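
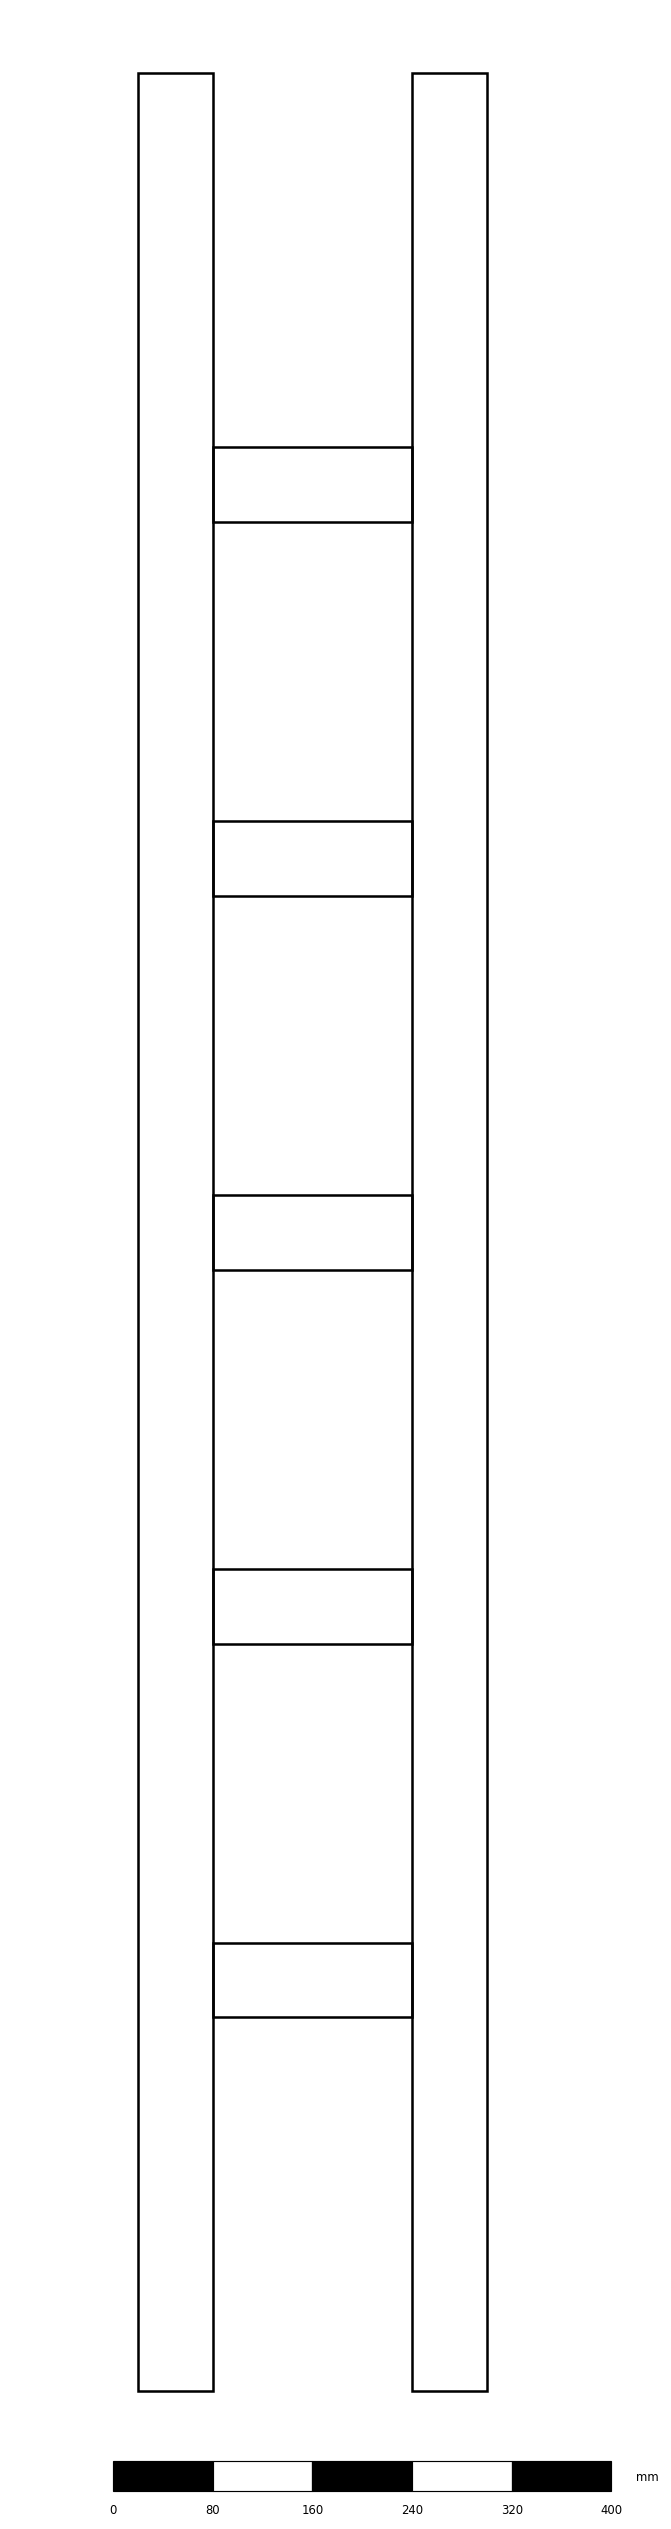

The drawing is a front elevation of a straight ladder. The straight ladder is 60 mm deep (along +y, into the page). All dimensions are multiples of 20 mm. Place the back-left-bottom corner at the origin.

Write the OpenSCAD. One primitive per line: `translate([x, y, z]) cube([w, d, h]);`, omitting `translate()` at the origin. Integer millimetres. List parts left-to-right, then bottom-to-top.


cube([60, 60, 1860]);
translate([60, 0, 300]) cube([160, 60, 60]);
translate([60, 0, 600]) cube([160, 60, 60]);
translate([60, 0, 900]) cube([160, 60, 60]);
translate([60, 0, 1200]) cube([160, 60, 60]);
translate([60, 0, 1500]) cube([160, 60, 60]);
translate([220, 0, 0]) cube([60, 60, 1860]);


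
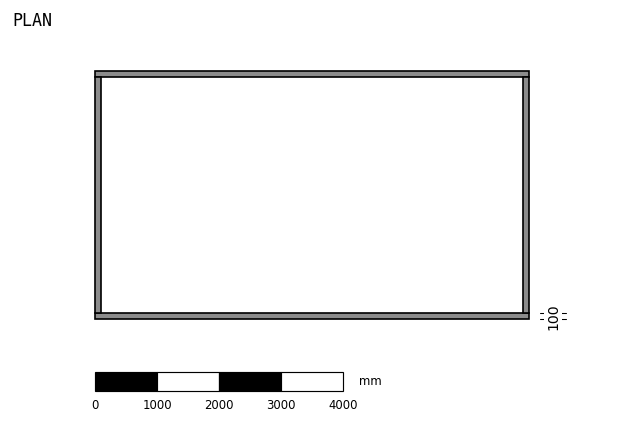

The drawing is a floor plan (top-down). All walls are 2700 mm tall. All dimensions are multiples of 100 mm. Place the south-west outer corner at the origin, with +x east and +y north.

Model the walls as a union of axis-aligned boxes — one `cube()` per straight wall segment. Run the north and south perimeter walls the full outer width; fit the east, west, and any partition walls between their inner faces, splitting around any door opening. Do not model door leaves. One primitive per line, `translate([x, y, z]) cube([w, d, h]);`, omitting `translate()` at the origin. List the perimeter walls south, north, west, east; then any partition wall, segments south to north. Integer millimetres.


cube([7000, 100, 2700]);
translate([0, 3900, 0]) cube([7000, 100, 2700]);
translate([0, 100, 0]) cube([100, 3800, 2700]);
translate([6900, 100, 0]) cube([100, 3800, 2700]);


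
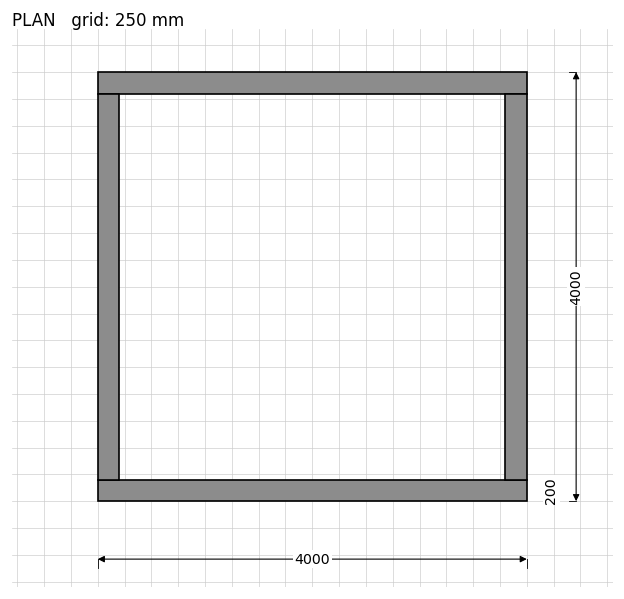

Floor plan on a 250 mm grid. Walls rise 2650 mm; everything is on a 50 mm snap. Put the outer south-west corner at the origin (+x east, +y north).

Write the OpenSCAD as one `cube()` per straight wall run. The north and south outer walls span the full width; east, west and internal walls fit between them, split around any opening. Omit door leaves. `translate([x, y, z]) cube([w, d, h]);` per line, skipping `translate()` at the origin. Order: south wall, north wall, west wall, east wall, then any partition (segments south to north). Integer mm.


cube([4000, 200, 2650]);
translate([0, 3800, 0]) cube([4000, 200, 2650]);
translate([0, 200, 0]) cube([200, 3600, 2650]);
translate([3800, 200, 0]) cube([200, 3600, 2650]);


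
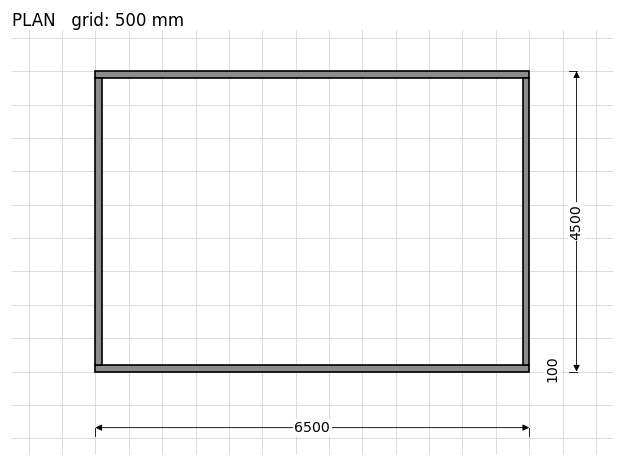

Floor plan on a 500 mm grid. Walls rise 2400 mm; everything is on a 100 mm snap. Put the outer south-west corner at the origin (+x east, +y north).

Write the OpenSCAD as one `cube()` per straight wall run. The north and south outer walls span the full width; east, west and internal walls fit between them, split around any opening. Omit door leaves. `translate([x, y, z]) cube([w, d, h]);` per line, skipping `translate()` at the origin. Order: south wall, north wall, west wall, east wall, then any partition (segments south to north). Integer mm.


cube([6500, 100, 2400]);
translate([0, 4400, 0]) cube([6500, 100, 2400]);
translate([0, 100, 0]) cube([100, 4300, 2400]);
translate([6400, 100, 0]) cube([100, 4300, 2400]);


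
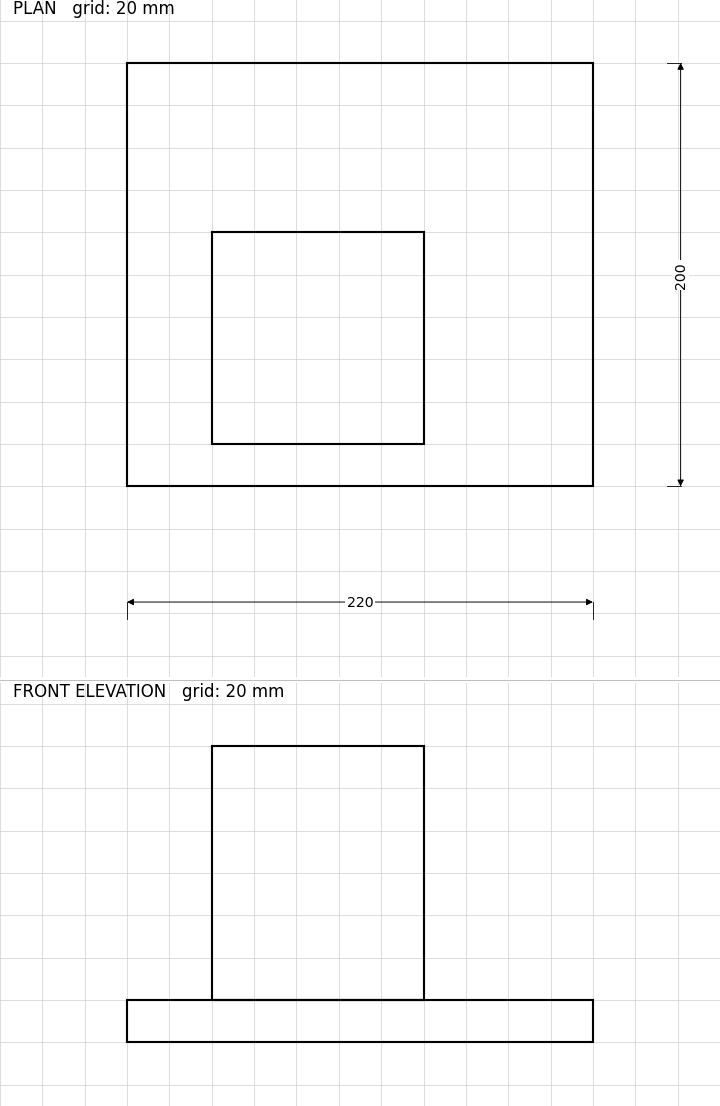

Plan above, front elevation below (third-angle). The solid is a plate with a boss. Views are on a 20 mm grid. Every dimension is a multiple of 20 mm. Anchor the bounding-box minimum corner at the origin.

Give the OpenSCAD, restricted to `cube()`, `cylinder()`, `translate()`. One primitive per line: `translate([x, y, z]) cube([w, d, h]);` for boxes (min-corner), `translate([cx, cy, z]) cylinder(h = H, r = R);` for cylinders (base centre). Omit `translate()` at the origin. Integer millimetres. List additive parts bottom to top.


cube([220, 200, 20]);
translate([40, 20, 20]) cube([100, 100, 120]);


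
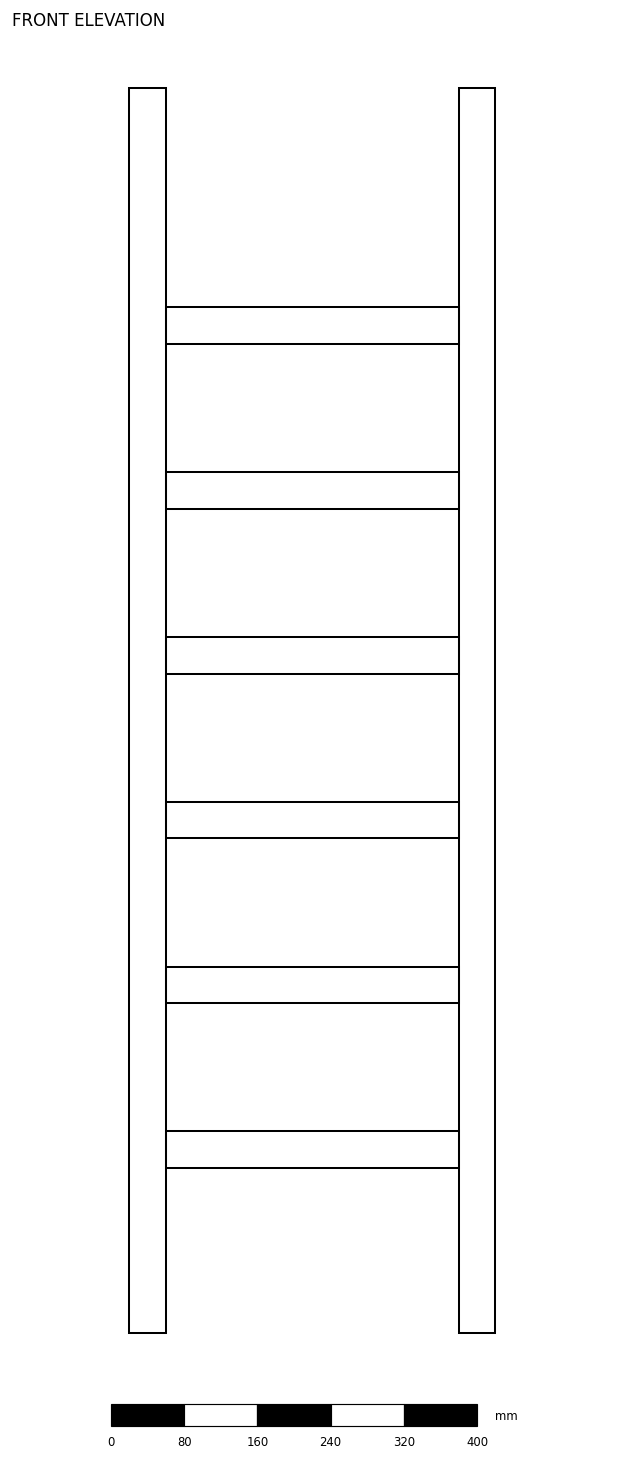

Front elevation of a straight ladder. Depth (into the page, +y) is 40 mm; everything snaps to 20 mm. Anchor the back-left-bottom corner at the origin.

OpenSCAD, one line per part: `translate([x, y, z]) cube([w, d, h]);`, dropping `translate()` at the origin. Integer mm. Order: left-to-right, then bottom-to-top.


cube([40, 40, 1360]);
translate([40, 0, 180]) cube([320, 40, 40]);
translate([40, 0, 360]) cube([320, 40, 40]);
translate([40, 0, 540]) cube([320, 40, 40]);
translate([40, 0, 720]) cube([320, 40, 40]);
translate([40, 0, 900]) cube([320, 40, 40]);
translate([40, 0, 1080]) cube([320, 40, 40]);
translate([360, 0, 0]) cube([40, 40, 1360]);


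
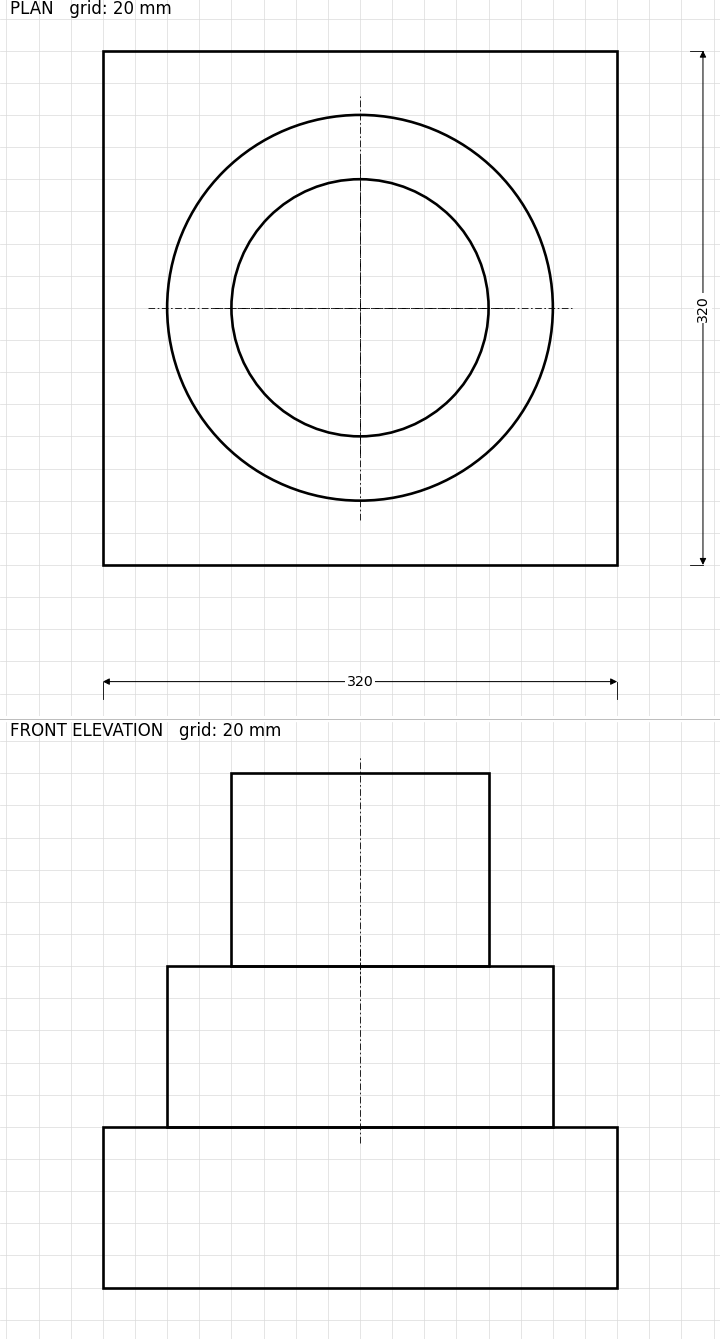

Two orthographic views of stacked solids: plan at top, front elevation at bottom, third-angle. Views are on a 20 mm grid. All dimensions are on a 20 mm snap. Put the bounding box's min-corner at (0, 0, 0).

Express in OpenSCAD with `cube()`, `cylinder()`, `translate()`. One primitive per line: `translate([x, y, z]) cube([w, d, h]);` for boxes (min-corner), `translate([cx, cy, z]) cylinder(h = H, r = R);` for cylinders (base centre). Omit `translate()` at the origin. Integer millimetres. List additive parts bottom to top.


cube([320, 320, 100]);
translate([160, 160, 100]) cylinder(h = 100, r = 120);
translate([160, 160, 200]) cylinder(h = 120, r = 80);


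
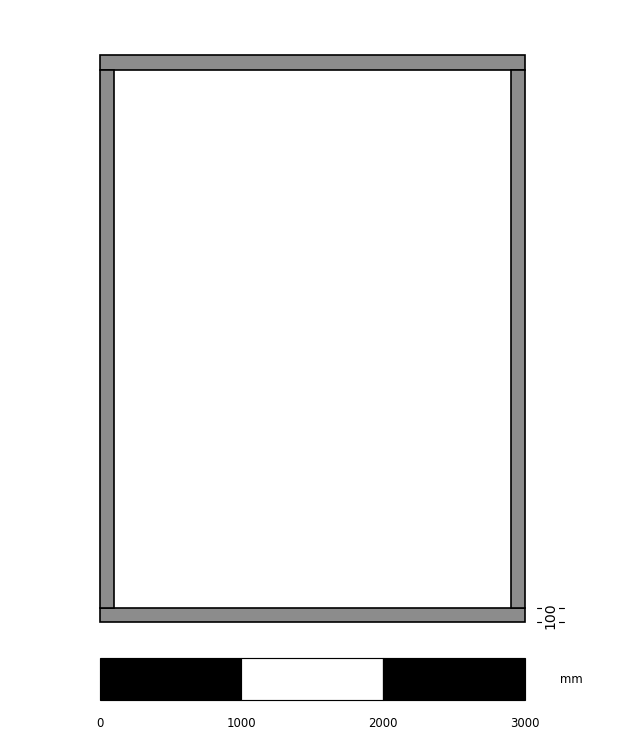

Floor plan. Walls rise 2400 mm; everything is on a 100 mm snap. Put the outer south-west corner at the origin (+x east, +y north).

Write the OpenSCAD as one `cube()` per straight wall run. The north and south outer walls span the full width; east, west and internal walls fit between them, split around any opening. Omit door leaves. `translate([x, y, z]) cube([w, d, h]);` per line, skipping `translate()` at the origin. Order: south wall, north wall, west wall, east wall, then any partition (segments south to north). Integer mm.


cube([3000, 100, 2400]);
translate([0, 3900, 0]) cube([3000, 100, 2400]);
translate([0, 100, 0]) cube([100, 3800, 2400]);
translate([2900, 100, 0]) cube([100, 3800, 2400]);


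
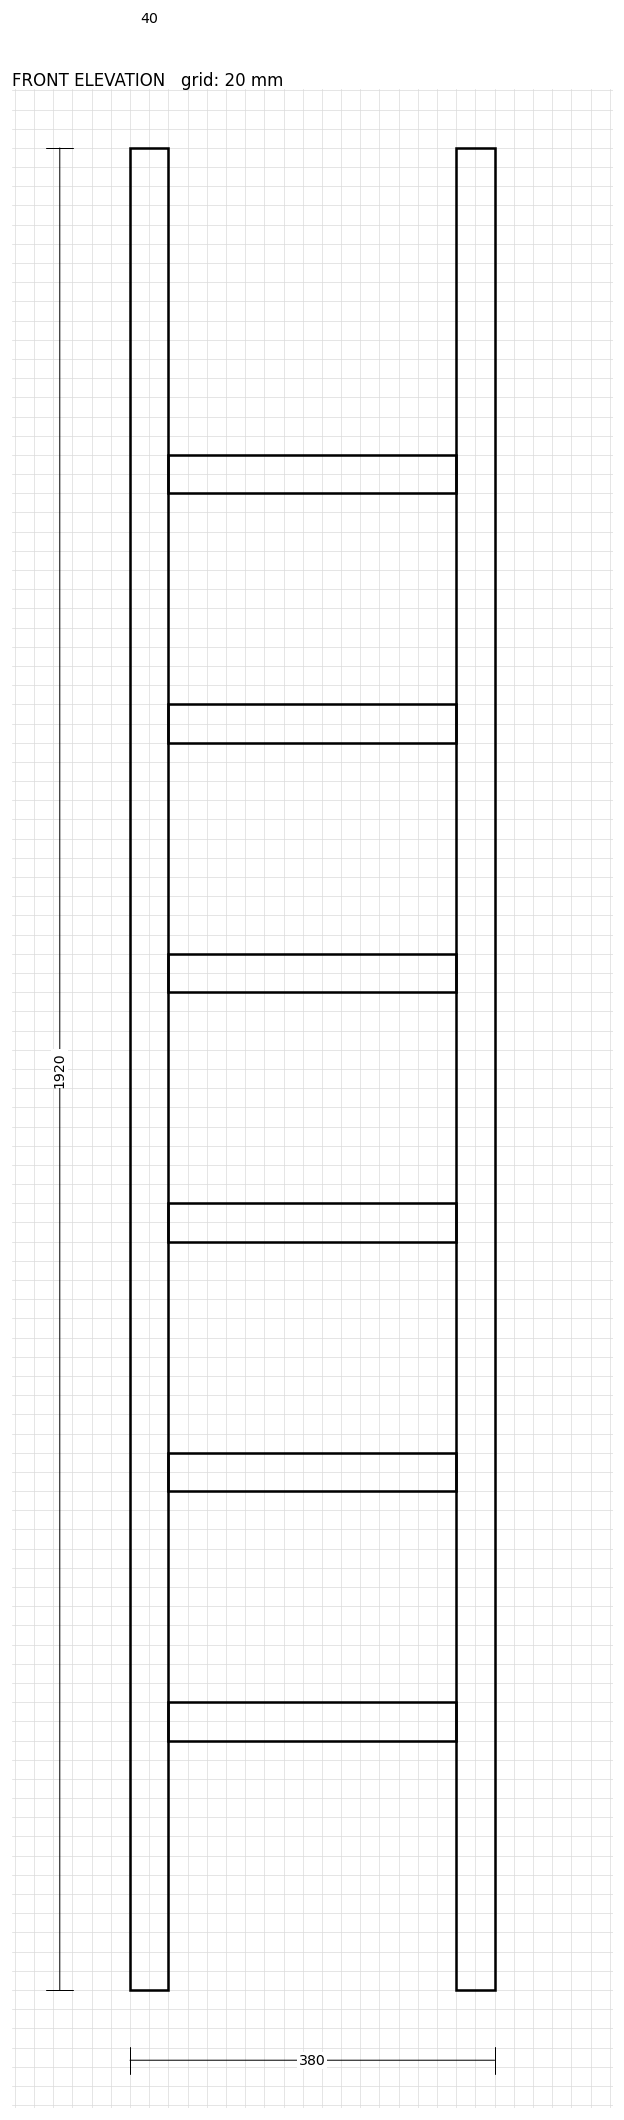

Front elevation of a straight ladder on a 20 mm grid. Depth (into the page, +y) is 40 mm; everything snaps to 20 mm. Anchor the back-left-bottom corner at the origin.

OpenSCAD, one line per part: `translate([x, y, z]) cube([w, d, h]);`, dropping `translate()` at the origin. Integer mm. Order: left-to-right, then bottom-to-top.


cube([40, 40, 1920]);
translate([40, 0, 260]) cube([300, 40, 40]);
translate([40, 0, 520]) cube([300, 40, 40]);
translate([40, 0, 780]) cube([300, 40, 40]);
translate([40, 0, 1040]) cube([300, 40, 40]);
translate([40, 0, 1300]) cube([300, 40, 40]);
translate([40, 0, 1560]) cube([300, 40, 40]);
translate([340, 0, 0]) cube([40, 40, 1920]);


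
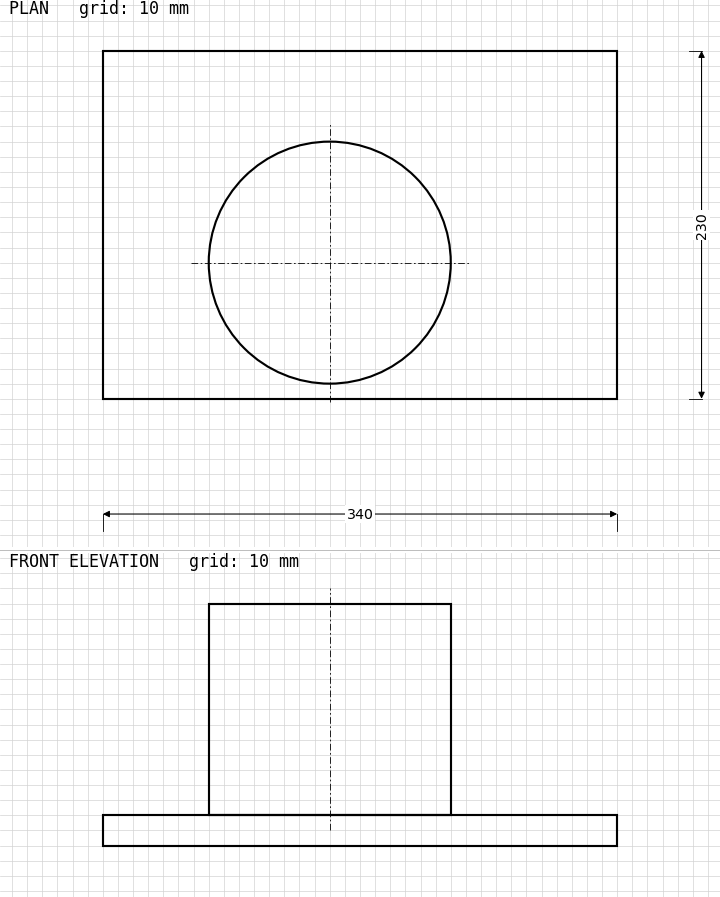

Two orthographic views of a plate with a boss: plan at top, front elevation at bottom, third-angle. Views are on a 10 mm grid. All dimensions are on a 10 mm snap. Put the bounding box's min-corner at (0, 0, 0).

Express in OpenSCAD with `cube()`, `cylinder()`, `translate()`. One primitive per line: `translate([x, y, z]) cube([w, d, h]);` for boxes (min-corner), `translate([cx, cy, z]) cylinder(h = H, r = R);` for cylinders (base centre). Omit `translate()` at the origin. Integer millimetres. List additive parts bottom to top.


cube([340, 230, 20]);
translate([150, 90, 20]) cylinder(h = 140, r = 80);


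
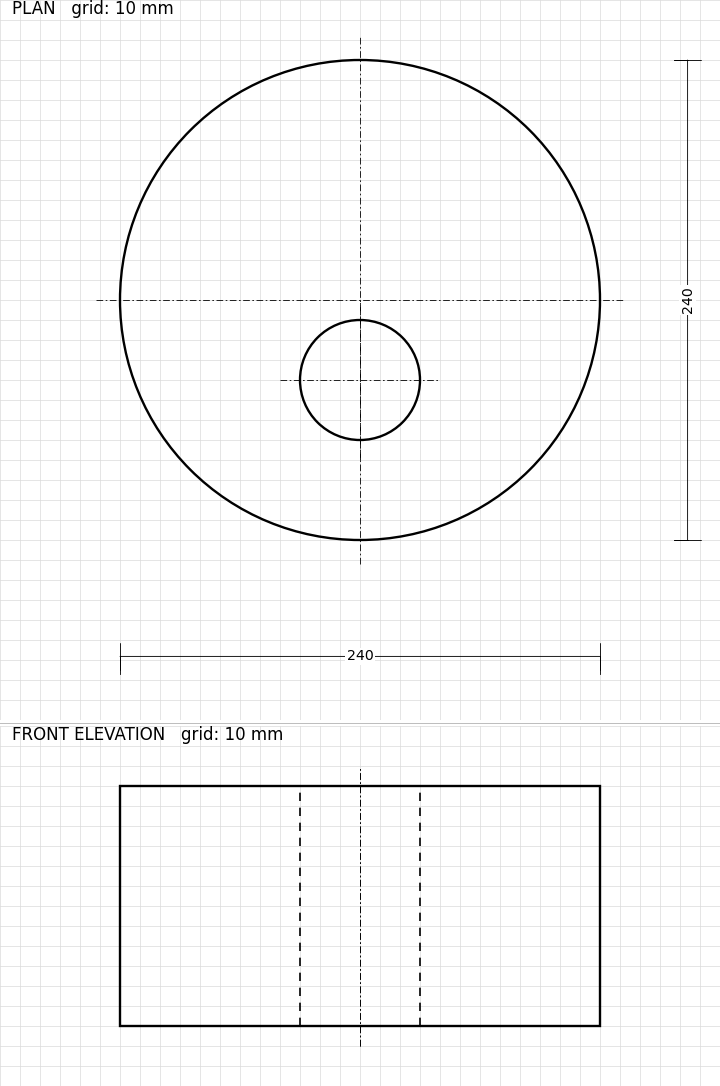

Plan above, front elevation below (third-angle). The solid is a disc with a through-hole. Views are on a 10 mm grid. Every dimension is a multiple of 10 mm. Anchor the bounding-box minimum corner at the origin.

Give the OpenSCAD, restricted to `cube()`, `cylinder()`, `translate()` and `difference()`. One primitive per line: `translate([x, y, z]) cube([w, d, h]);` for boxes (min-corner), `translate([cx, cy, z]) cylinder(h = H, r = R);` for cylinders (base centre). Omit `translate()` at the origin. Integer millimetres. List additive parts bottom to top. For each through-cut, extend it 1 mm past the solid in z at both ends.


difference() {
  translate([120, 120, 0]) cylinder(h = 120, r = 120);
  translate([120, 80, -1]) cylinder(h = 122, r = 30);
}


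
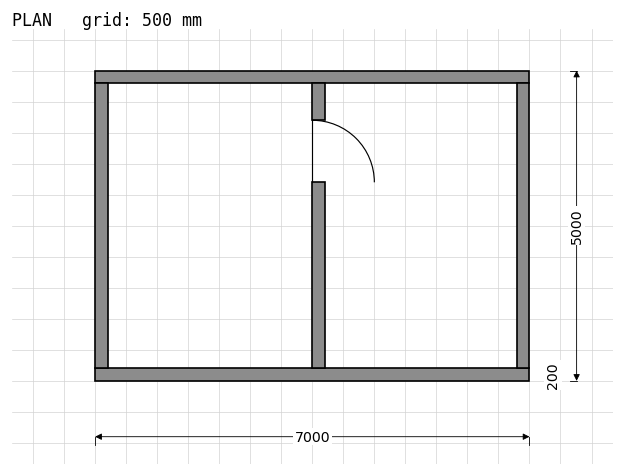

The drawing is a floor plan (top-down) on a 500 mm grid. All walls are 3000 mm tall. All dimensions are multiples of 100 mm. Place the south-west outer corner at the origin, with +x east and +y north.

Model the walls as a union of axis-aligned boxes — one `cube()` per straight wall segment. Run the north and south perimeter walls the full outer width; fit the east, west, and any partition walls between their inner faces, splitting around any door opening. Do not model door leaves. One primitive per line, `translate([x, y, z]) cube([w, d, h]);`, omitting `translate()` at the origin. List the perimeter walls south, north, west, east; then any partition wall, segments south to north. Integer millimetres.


cube([7000, 200, 3000]);
translate([0, 4800, 0]) cube([7000, 200, 3000]);
translate([0, 200, 0]) cube([200, 4600, 3000]);
translate([6800, 200, 0]) cube([200, 4600, 3000]);
translate([3500, 200, 0]) cube([200, 3000, 3000]);
translate([3500, 4200, 0]) cube([200, 600, 3000]);


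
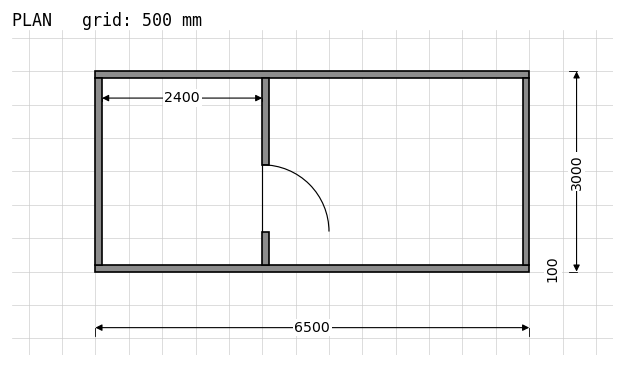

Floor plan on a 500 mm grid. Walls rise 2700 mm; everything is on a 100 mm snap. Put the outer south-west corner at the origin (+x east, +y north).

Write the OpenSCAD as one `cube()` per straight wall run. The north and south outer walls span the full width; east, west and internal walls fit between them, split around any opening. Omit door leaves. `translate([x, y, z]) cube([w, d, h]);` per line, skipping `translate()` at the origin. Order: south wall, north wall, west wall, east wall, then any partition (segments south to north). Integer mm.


cube([6500, 100, 2700]);
translate([0, 2900, 0]) cube([6500, 100, 2700]);
translate([0, 100, 0]) cube([100, 2800, 2700]);
translate([6400, 100, 0]) cube([100, 2800, 2700]);
translate([2500, 100, 0]) cube([100, 500, 2700]);
translate([2500, 1600, 0]) cube([100, 1300, 2700]);


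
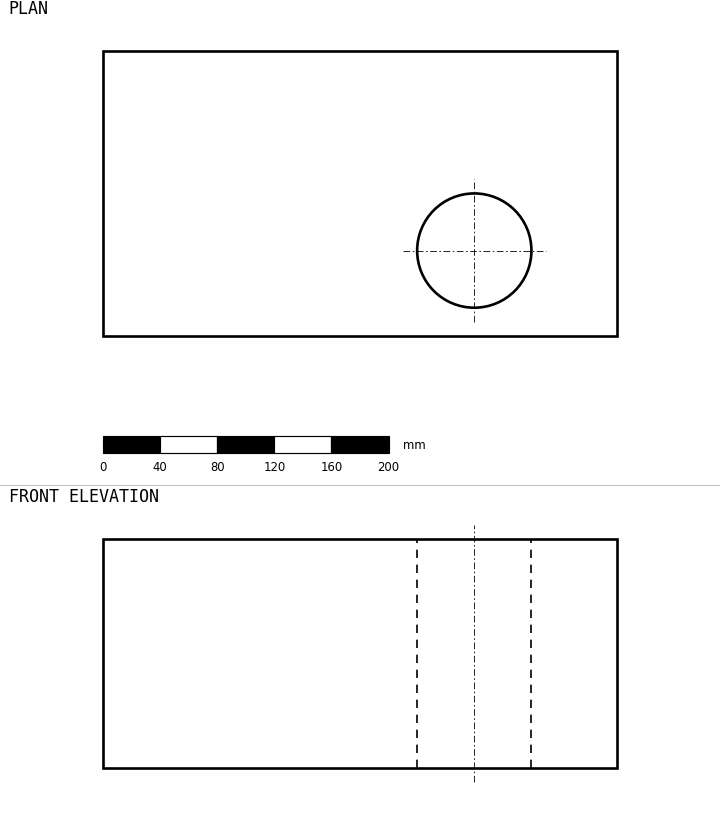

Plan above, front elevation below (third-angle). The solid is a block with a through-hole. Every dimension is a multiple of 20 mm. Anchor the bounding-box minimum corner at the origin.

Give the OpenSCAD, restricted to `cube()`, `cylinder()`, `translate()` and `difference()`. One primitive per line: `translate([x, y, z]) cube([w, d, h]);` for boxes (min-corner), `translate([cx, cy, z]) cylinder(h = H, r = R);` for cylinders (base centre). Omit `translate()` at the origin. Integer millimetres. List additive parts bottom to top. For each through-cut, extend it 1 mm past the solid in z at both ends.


difference() {
  cube([360, 200, 160]);
  translate([260, 60, -1]) cylinder(h = 162, r = 40);
}


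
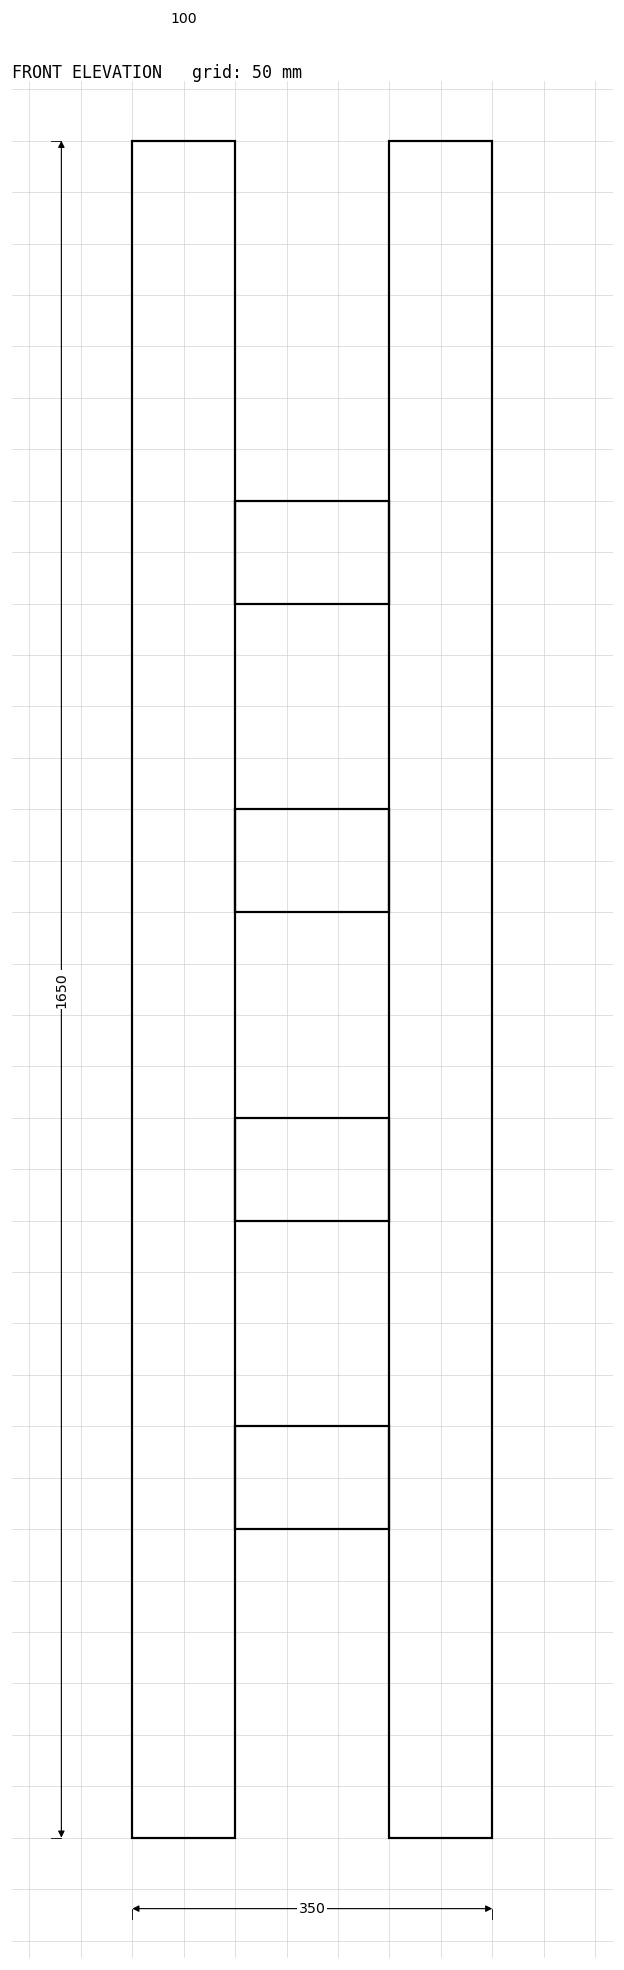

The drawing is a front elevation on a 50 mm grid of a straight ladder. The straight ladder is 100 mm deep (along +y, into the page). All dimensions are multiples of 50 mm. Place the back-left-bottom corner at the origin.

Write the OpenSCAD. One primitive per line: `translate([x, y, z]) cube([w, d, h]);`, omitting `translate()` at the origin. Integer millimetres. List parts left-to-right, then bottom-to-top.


cube([100, 100, 1650]);
translate([100, 0, 300]) cube([150, 100, 100]);
translate([100, 0, 600]) cube([150, 100, 100]);
translate([100, 0, 900]) cube([150, 100, 100]);
translate([100, 0, 1200]) cube([150, 100, 100]);
translate([250, 0, 0]) cube([100, 100, 1650]);


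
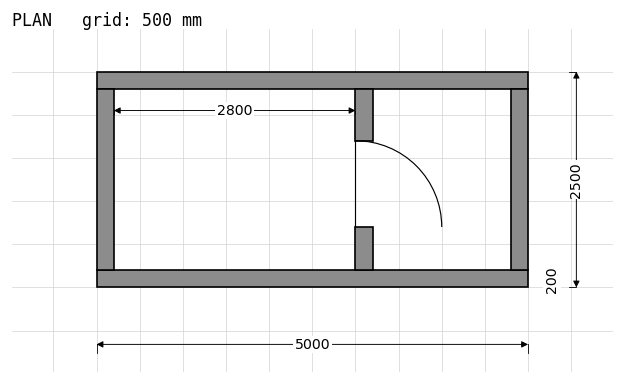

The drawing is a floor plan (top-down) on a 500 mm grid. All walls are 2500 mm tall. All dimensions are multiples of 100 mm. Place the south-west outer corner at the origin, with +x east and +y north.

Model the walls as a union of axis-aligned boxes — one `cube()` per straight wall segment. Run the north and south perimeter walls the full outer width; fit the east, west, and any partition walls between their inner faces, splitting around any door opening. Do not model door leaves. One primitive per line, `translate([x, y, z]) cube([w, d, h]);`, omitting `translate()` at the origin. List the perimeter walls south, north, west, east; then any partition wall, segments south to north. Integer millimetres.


cube([5000, 200, 2500]);
translate([0, 2300, 0]) cube([5000, 200, 2500]);
translate([0, 200, 0]) cube([200, 2100, 2500]);
translate([4800, 200, 0]) cube([200, 2100, 2500]);
translate([3000, 200, 0]) cube([200, 500, 2500]);
translate([3000, 1700, 0]) cube([200, 600, 2500]);


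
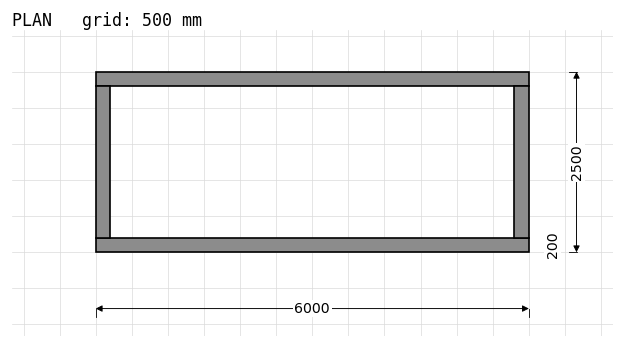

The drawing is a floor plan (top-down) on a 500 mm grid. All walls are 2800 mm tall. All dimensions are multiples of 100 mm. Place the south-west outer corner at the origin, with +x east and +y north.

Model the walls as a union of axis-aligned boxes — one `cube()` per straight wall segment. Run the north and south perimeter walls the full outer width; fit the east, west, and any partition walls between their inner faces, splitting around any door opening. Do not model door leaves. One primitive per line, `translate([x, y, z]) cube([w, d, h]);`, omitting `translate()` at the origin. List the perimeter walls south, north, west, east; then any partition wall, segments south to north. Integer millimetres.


cube([6000, 200, 2800]);
translate([0, 2300, 0]) cube([6000, 200, 2800]);
translate([0, 200, 0]) cube([200, 2100, 2800]);
translate([5800, 200, 0]) cube([200, 2100, 2800]);


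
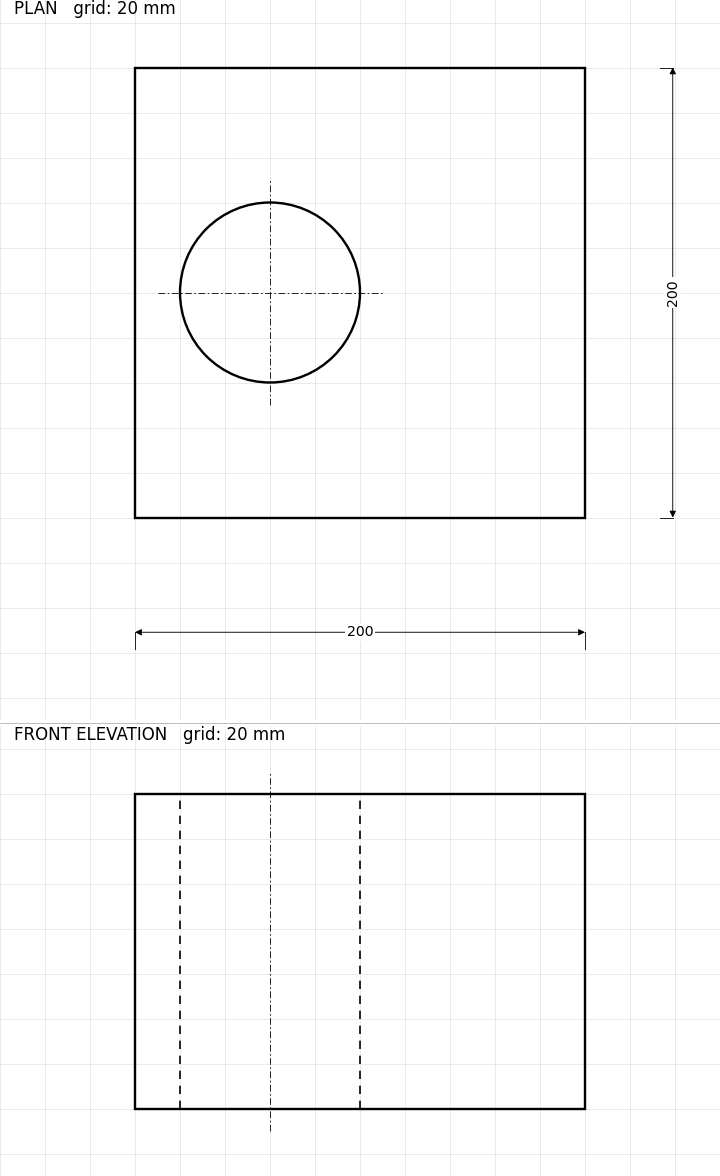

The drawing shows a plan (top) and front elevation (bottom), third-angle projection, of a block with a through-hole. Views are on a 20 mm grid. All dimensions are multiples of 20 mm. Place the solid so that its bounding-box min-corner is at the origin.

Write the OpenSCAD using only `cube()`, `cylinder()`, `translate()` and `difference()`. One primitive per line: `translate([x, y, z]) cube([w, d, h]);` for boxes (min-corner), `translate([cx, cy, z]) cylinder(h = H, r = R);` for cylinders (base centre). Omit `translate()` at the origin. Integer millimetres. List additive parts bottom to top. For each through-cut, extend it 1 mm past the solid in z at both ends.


difference() {
  cube([200, 200, 140]);
  translate([60, 100, -1]) cylinder(h = 142, r = 40);
}


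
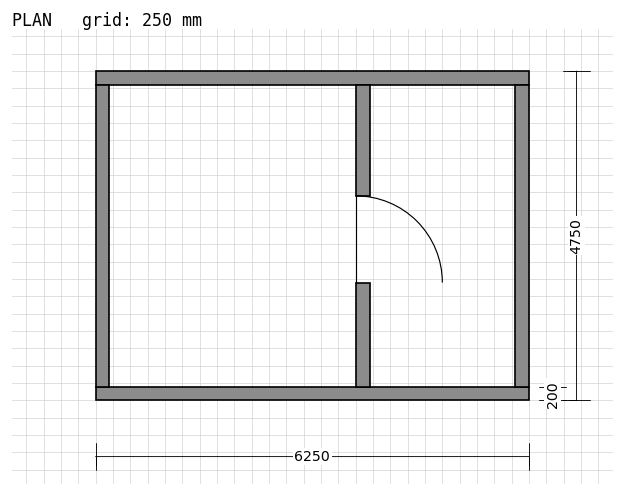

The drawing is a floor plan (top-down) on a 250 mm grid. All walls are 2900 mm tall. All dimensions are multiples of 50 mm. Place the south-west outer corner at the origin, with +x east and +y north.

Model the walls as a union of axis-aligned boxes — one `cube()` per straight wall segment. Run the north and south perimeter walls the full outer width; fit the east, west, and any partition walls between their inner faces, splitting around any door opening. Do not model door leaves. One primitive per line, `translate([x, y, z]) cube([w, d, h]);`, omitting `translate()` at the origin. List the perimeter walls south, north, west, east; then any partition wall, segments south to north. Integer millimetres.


cube([6250, 200, 2900]);
translate([0, 4550, 0]) cube([6250, 200, 2900]);
translate([0, 200, 0]) cube([200, 4350, 2900]);
translate([6050, 200, 0]) cube([200, 4350, 2900]);
translate([3750, 200, 0]) cube([200, 1500, 2900]);
translate([3750, 2950, 0]) cube([200, 1600, 2900]);


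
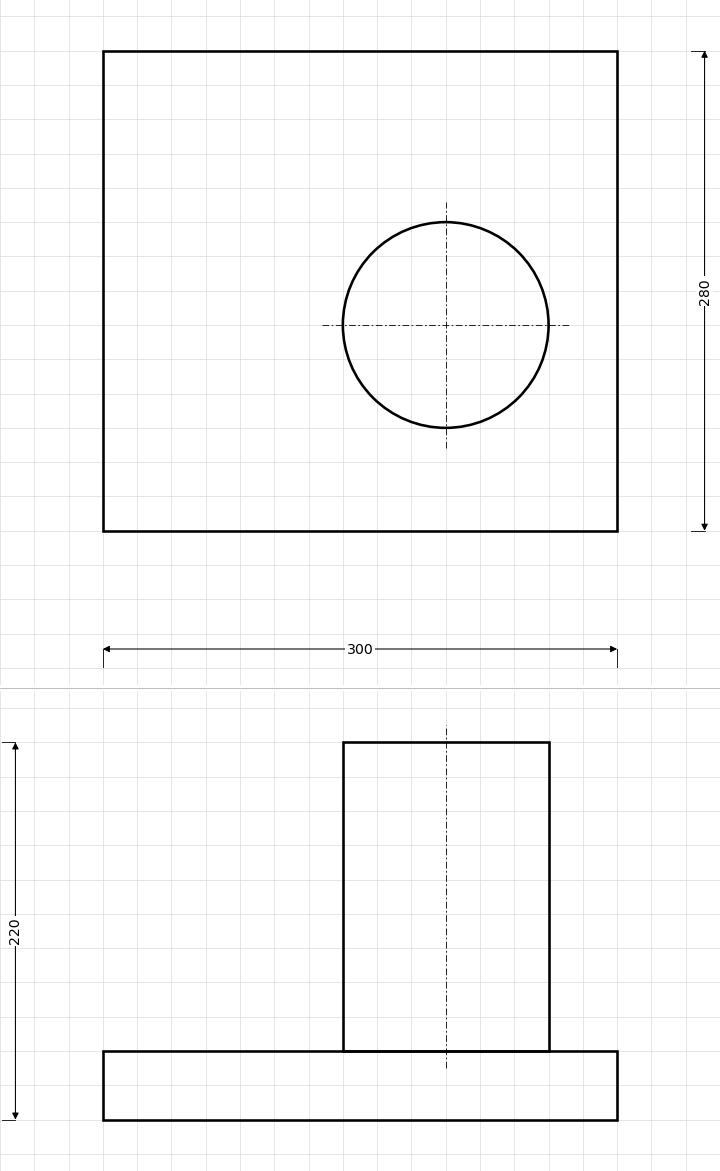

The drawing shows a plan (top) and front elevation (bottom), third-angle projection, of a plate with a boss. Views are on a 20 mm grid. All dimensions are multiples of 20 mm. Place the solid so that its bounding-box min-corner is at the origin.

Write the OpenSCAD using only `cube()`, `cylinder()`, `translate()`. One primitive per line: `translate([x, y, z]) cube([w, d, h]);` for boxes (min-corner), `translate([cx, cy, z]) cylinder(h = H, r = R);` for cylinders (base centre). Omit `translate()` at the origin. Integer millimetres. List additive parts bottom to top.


cube([300, 280, 40]);
translate([200, 120, 40]) cylinder(h = 180, r = 60);


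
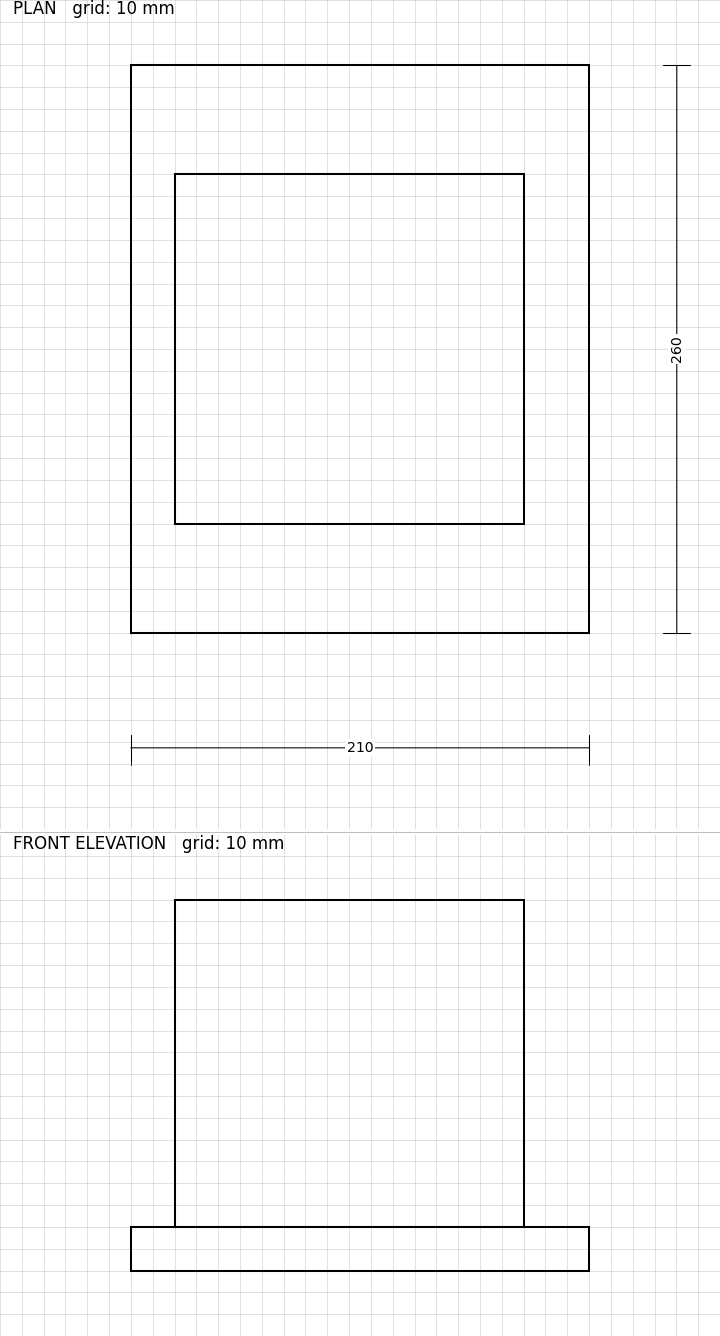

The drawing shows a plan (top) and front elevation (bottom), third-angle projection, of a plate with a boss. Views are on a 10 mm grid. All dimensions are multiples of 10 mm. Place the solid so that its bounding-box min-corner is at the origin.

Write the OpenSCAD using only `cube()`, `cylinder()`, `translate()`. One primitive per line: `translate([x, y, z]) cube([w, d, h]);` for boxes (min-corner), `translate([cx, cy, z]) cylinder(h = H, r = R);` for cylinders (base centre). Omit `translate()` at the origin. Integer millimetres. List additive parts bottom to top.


cube([210, 260, 20]);
translate([20, 50, 20]) cube([160, 160, 150]);


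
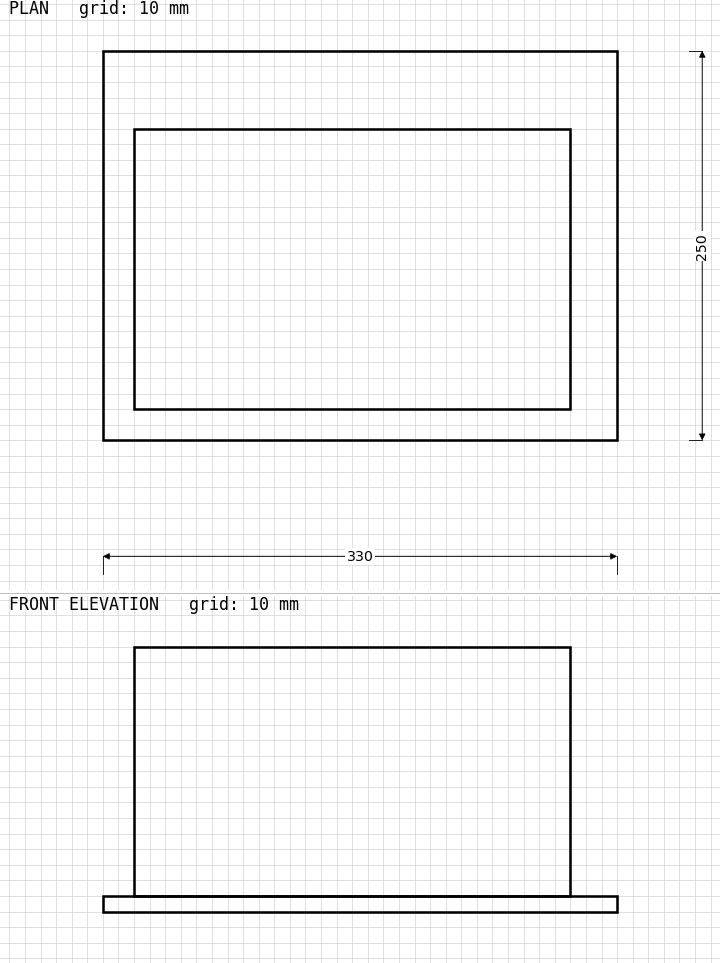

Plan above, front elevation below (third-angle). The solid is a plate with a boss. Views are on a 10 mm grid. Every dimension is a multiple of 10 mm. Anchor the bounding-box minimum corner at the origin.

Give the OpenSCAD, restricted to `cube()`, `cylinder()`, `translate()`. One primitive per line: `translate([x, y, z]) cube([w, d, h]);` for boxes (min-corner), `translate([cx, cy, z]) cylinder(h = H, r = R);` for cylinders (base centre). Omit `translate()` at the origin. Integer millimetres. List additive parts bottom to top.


cube([330, 250, 10]);
translate([20, 20, 10]) cube([280, 180, 160]);


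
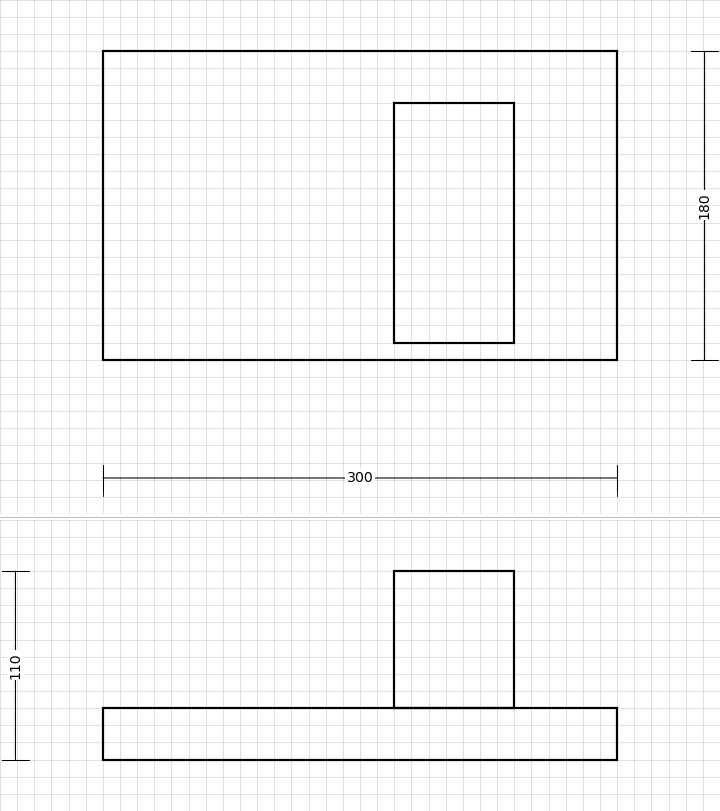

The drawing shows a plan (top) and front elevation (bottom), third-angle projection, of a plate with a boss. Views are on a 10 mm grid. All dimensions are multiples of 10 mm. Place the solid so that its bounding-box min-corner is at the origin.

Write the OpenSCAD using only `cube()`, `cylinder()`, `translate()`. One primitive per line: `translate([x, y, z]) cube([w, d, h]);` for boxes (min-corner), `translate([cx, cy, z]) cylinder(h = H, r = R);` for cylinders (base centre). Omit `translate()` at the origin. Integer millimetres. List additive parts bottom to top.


cube([300, 180, 30]);
translate([170, 10, 30]) cube([70, 140, 80]);


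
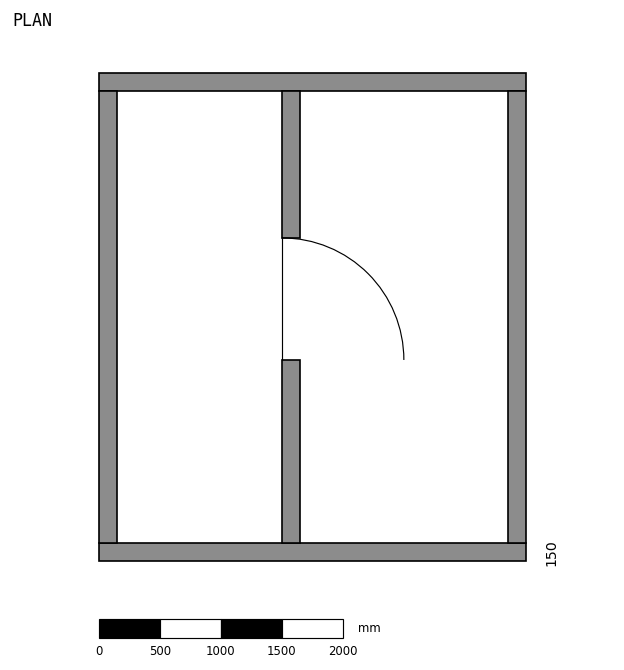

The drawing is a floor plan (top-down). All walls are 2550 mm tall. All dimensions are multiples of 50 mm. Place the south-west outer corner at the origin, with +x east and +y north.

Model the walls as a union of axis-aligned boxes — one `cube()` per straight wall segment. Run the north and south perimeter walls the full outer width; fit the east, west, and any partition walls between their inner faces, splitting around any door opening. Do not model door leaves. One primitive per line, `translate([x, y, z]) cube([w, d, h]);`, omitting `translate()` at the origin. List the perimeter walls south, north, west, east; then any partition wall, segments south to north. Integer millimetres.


cube([3500, 150, 2550]);
translate([0, 3850, 0]) cube([3500, 150, 2550]);
translate([0, 150, 0]) cube([150, 3700, 2550]);
translate([3350, 150, 0]) cube([150, 3700, 2550]);
translate([1500, 150, 0]) cube([150, 1500, 2550]);
translate([1500, 2650, 0]) cube([150, 1200, 2550]);


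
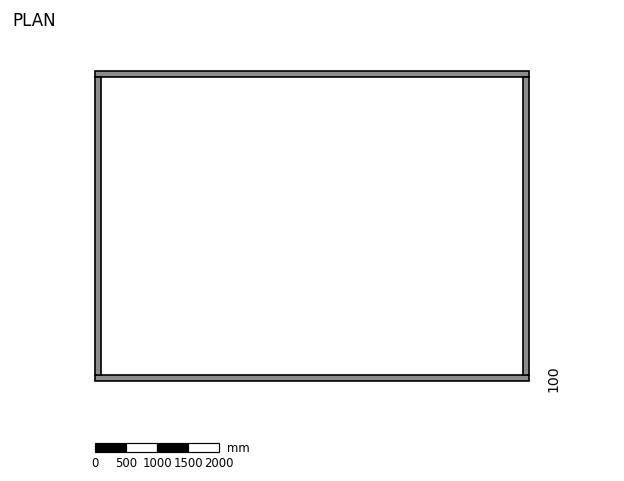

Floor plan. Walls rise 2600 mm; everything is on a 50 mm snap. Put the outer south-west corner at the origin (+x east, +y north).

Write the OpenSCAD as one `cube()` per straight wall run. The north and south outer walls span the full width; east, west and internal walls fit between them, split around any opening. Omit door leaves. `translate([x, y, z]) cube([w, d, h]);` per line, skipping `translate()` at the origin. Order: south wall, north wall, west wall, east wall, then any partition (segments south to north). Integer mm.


cube([7000, 100, 2600]);
translate([0, 4900, 0]) cube([7000, 100, 2600]);
translate([0, 100, 0]) cube([100, 4800, 2600]);
translate([6900, 100, 0]) cube([100, 4800, 2600]);


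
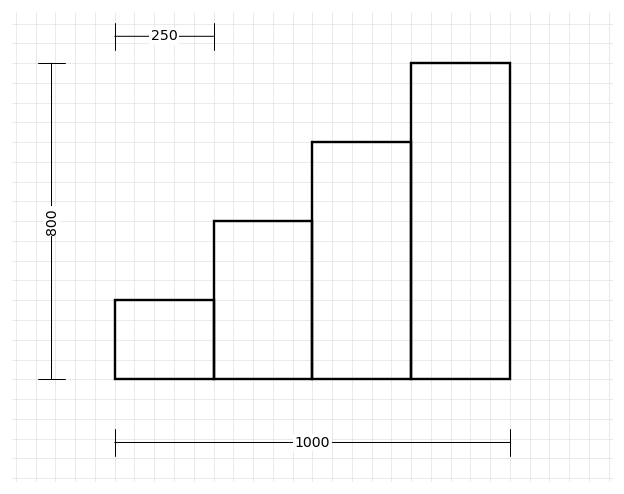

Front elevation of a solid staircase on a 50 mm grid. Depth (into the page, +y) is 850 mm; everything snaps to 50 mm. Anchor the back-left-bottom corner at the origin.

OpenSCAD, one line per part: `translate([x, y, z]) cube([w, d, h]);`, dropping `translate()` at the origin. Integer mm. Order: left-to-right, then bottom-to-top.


cube([250, 850, 200]);
translate([250, 0, 0]) cube([250, 850, 400]);
translate([500, 0, 0]) cube([250, 850, 600]);
translate([750, 0, 0]) cube([250, 850, 800]);


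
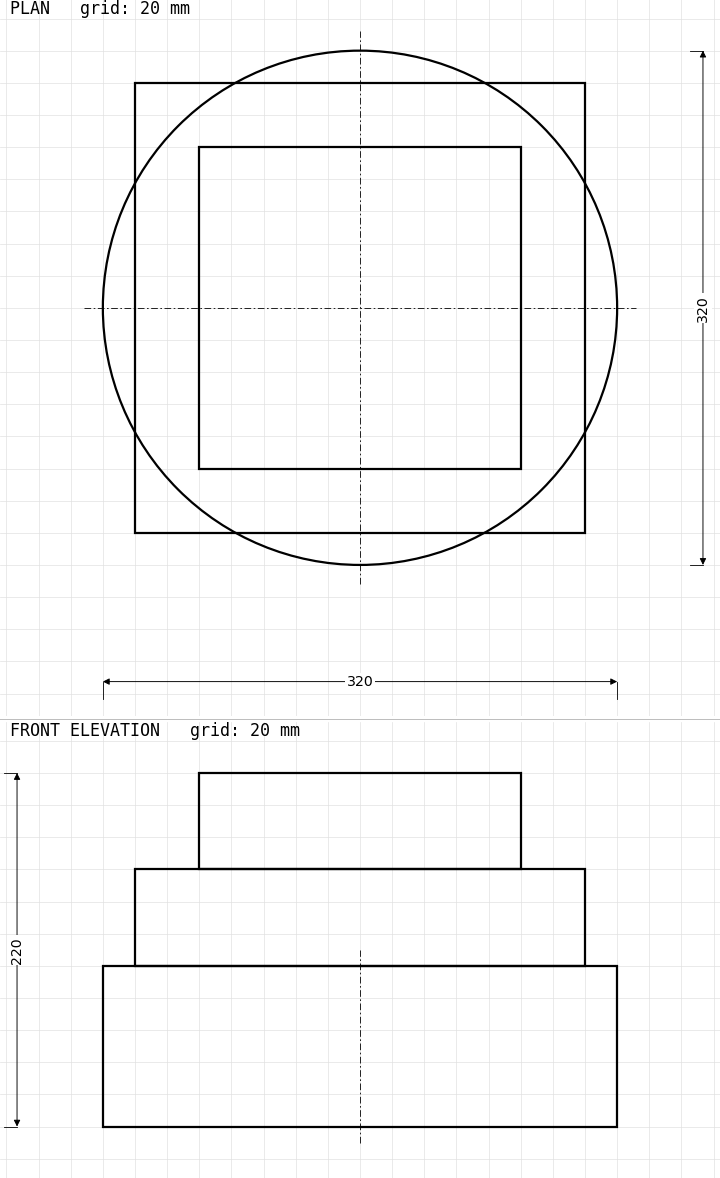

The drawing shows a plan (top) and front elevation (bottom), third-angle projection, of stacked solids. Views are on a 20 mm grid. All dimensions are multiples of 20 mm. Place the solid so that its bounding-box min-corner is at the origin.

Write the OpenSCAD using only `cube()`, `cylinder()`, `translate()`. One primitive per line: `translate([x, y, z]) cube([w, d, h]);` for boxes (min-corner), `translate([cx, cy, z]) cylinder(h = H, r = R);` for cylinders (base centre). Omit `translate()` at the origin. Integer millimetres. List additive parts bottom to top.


translate([160, 160, 0]) cylinder(h = 100, r = 160);
translate([20, 20, 100]) cube([280, 280, 60]);
translate([60, 60, 160]) cube([200, 200, 60]);


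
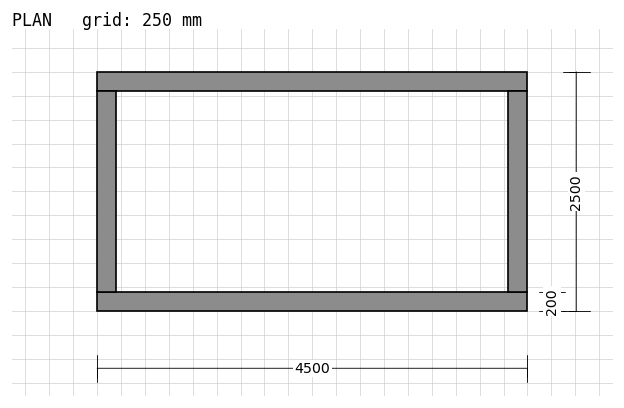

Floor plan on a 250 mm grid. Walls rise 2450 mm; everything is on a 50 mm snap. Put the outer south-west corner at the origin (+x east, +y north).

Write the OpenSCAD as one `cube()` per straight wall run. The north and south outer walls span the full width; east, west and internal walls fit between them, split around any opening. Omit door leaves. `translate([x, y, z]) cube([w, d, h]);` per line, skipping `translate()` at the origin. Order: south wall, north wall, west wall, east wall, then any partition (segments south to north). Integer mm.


cube([4500, 200, 2450]);
translate([0, 2300, 0]) cube([4500, 200, 2450]);
translate([0, 200, 0]) cube([200, 2100, 2450]);
translate([4300, 200, 0]) cube([200, 2100, 2450]);


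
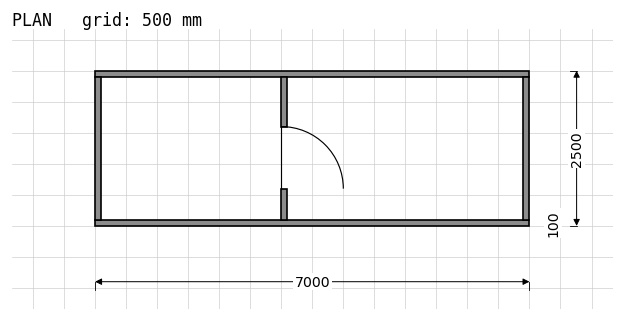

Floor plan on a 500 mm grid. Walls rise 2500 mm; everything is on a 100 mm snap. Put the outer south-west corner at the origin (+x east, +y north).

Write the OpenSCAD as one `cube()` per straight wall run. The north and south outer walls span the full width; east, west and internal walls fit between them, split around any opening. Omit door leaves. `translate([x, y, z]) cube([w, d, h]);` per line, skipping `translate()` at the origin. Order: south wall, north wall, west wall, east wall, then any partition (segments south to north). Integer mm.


cube([7000, 100, 2500]);
translate([0, 2400, 0]) cube([7000, 100, 2500]);
translate([0, 100, 0]) cube([100, 2300, 2500]);
translate([6900, 100, 0]) cube([100, 2300, 2500]);
translate([3000, 100, 0]) cube([100, 500, 2500]);
translate([3000, 1600, 0]) cube([100, 800, 2500]);


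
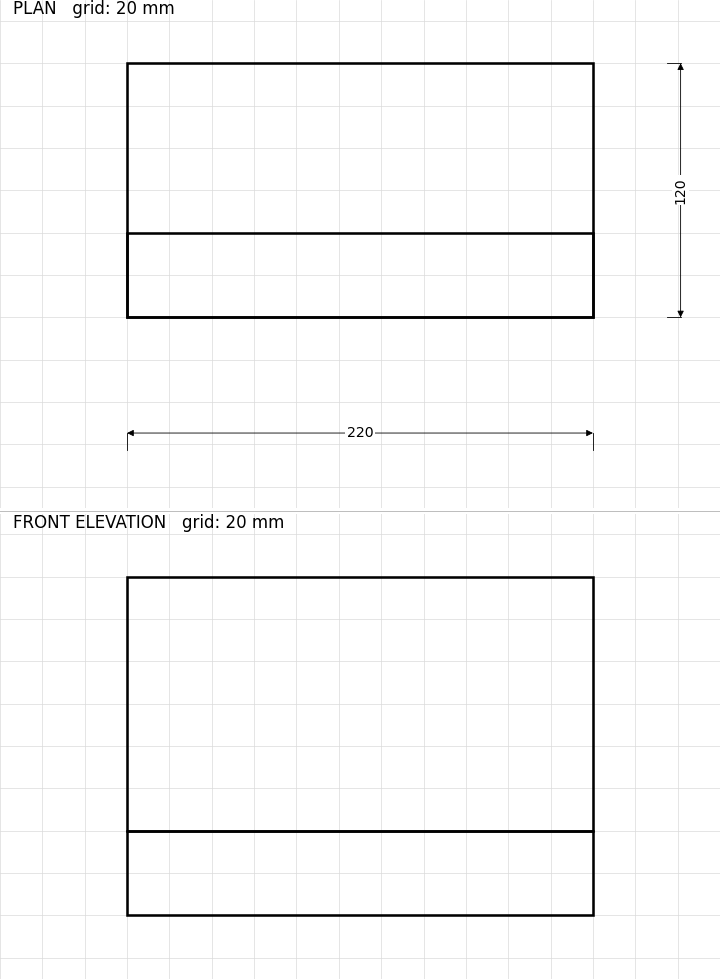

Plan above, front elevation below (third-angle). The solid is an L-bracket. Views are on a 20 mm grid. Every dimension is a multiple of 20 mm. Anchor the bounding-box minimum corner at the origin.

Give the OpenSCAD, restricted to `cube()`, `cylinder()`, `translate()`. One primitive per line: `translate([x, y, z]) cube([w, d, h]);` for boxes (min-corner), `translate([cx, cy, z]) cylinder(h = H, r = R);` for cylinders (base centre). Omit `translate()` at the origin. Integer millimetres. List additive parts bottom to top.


cube([220, 120, 40]);
translate([0, 0, 40]) cube([220, 40, 120]);


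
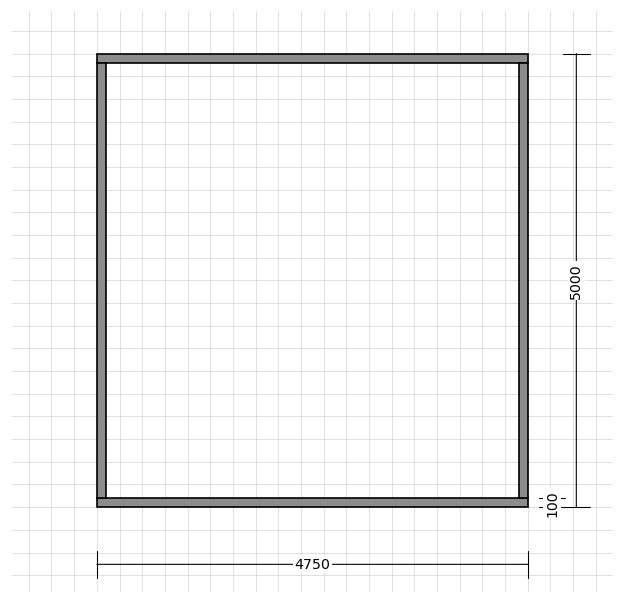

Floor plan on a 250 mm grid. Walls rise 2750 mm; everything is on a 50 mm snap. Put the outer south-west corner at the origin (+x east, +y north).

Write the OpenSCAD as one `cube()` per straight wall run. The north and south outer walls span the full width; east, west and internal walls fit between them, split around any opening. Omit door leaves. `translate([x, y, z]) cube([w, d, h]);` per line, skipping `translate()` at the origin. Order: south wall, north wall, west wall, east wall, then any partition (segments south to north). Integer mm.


cube([4750, 100, 2750]);
translate([0, 4900, 0]) cube([4750, 100, 2750]);
translate([0, 100, 0]) cube([100, 4800, 2750]);
translate([4650, 100, 0]) cube([100, 4800, 2750]);


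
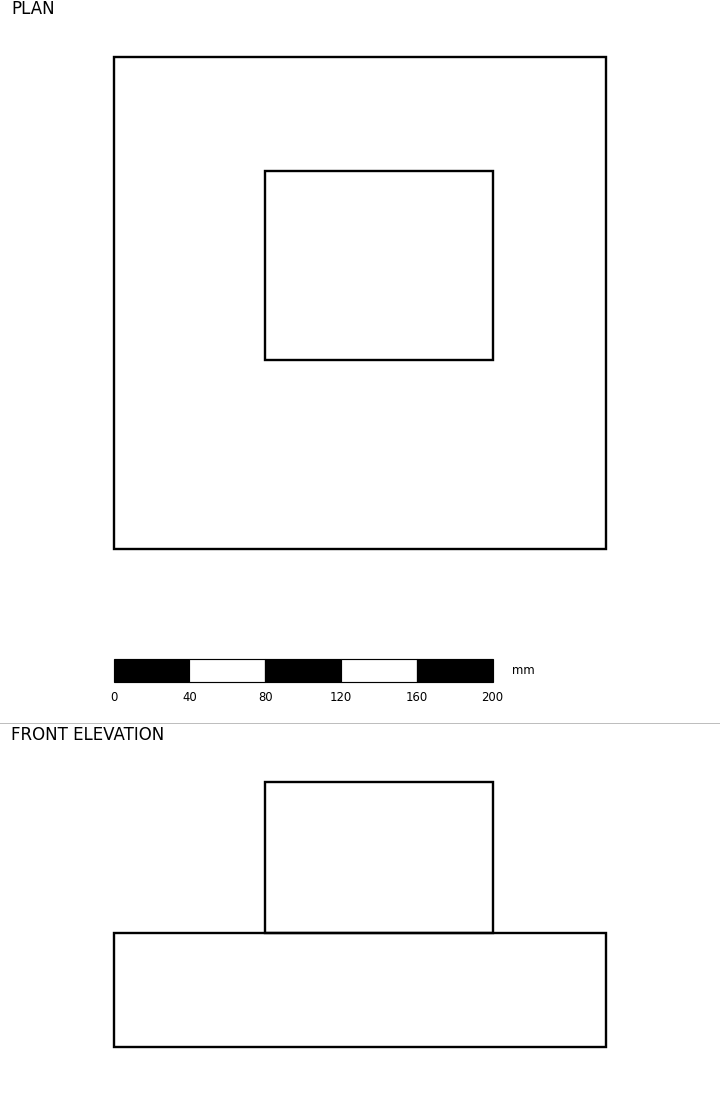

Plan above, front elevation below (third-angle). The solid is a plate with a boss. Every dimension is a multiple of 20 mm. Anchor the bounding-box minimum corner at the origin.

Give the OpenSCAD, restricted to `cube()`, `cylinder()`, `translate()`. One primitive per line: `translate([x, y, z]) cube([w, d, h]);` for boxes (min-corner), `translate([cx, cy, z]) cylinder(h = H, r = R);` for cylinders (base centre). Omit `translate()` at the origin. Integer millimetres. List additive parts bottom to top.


cube([260, 260, 60]);
translate([80, 100, 60]) cube([120, 100, 80]);


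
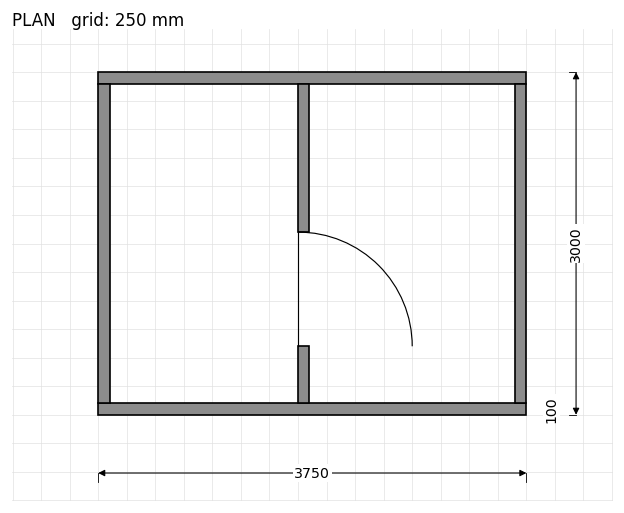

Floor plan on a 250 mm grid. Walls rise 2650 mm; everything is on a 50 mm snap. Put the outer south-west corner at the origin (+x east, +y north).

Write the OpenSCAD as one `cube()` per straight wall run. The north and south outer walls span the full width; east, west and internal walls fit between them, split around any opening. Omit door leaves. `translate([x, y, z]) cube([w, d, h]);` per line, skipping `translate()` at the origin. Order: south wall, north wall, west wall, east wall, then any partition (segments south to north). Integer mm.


cube([3750, 100, 2650]);
translate([0, 2900, 0]) cube([3750, 100, 2650]);
translate([0, 100, 0]) cube([100, 2800, 2650]);
translate([3650, 100, 0]) cube([100, 2800, 2650]);
translate([1750, 100, 0]) cube([100, 500, 2650]);
translate([1750, 1600, 0]) cube([100, 1300, 2650]);


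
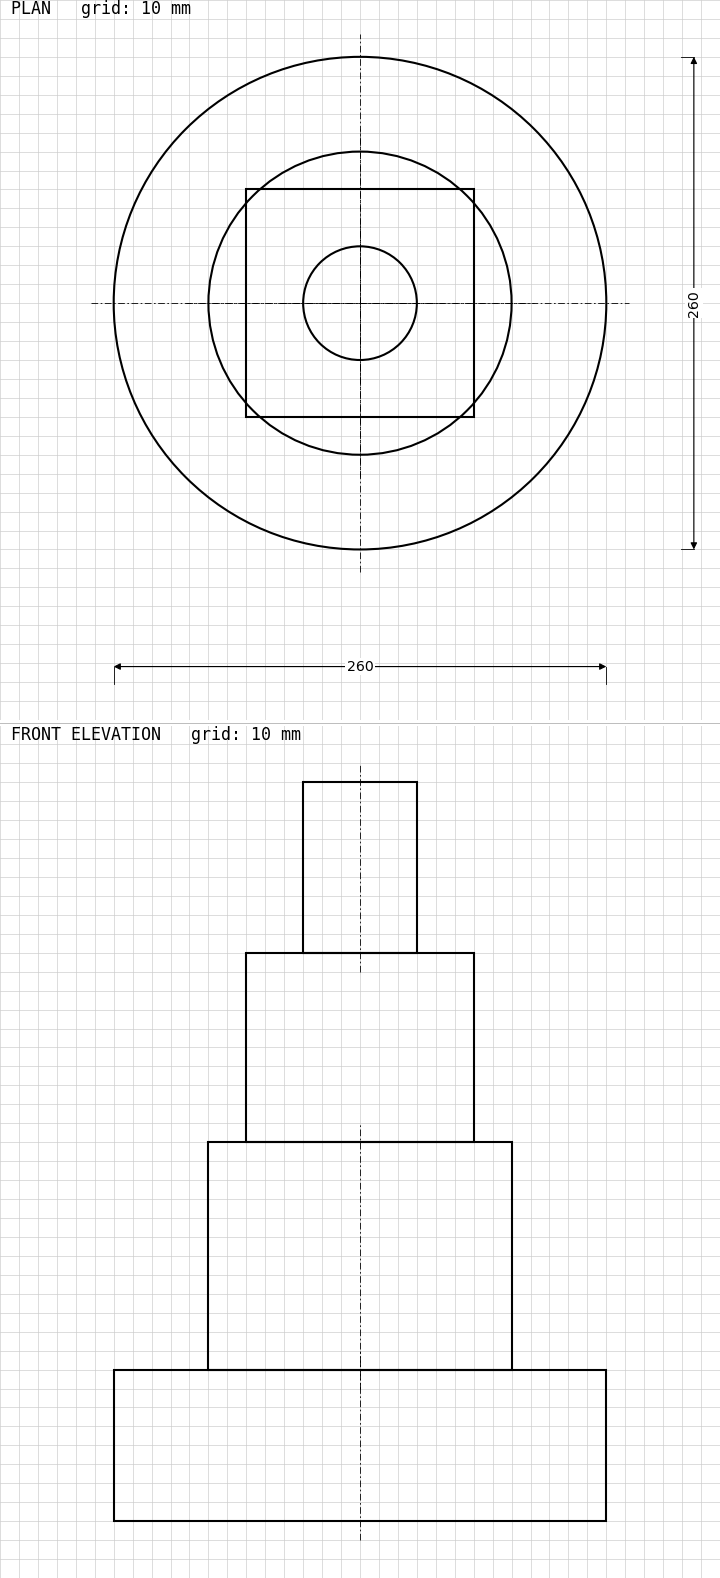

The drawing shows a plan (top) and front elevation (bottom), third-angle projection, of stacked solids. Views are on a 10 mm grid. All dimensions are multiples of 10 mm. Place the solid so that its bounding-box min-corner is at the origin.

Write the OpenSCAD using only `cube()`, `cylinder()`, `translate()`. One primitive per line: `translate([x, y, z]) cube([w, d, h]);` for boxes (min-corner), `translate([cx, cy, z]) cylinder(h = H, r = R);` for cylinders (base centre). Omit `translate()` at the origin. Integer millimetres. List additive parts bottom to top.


translate([130, 130, 0]) cylinder(h = 80, r = 130);
translate([130, 130, 80]) cylinder(h = 120, r = 80);
translate([70, 70, 200]) cube([120, 120, 100]);
translate([130, 130, 300]) cylinder(h = 90, r = 30);


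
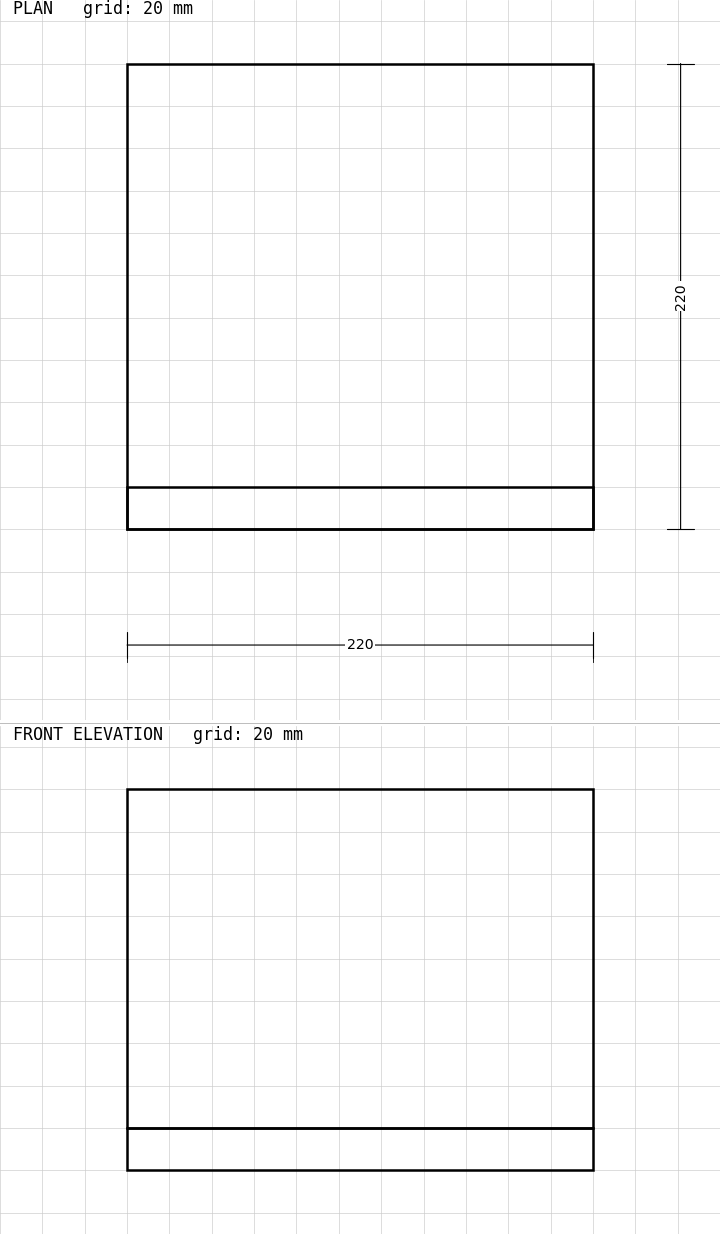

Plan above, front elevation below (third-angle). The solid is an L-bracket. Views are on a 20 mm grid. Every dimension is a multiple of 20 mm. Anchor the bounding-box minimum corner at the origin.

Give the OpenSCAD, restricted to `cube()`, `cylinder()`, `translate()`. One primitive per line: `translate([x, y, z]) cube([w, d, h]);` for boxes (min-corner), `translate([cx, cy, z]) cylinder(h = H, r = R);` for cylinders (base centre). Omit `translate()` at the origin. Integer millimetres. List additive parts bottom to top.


cube([220, 220, 20]);
translate([0, 0, 20]) cube([220, 20, 160]);
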